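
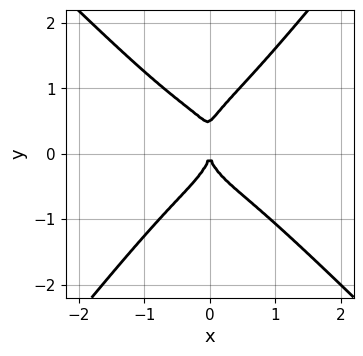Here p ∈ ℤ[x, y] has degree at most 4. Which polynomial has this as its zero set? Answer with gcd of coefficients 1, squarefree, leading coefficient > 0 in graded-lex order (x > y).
First, degree: no degree-3 curve has this shape, so deg p = 4.
Next, from the visible intercepts: one y-axis crossing is at y = 0; it meets the x-axis at x = 0 (among the integer gridlines).
Finally, the integer polynomial consistent with all of this is the stated p.

3*x^4 + x*y^3 - 2*y^4 + y^3 + 2*x^2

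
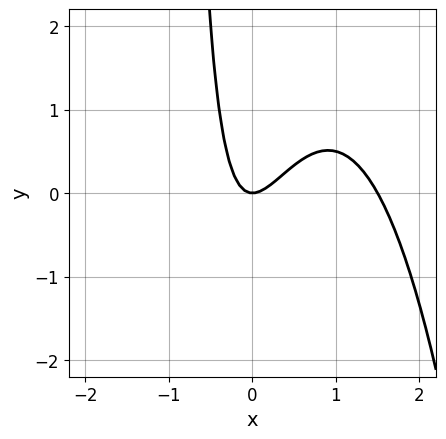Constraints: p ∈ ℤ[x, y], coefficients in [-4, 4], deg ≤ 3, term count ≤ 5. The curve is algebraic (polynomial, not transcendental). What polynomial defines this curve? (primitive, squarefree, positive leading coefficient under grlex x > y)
2*x^3 - 3*x^2 + x*y + y

1. deg p = 3. A generic line meets the curve in up to 3 points.
2. Checking where it meets the axes: it meets the y-axis at y = 0 (among the integer gridlines); one x-axis crossing is at x = 0.
3. Solving for integer coefficients yields p as stated.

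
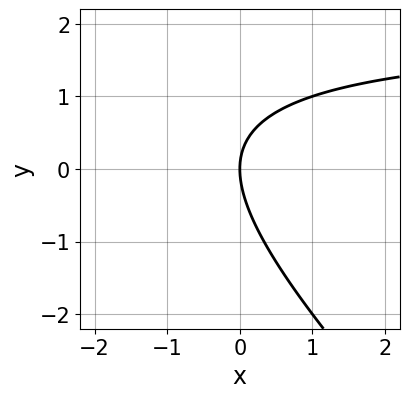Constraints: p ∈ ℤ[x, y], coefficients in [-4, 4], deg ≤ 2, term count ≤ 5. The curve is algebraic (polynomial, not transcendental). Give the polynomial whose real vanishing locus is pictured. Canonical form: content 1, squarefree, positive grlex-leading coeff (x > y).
x*y + y^2 - 2*x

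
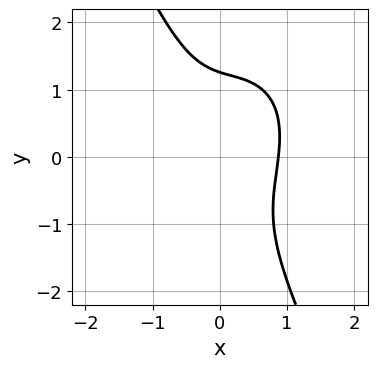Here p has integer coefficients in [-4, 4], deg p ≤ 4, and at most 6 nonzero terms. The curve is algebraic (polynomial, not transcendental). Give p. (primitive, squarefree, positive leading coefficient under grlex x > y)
3*x^3 - x^2*y + x*y^2 + y^3 - 2

1. The degree is 3 — no degree-2 curve has this shape.
2. The integer polynomial consistent with all of this is the stated p.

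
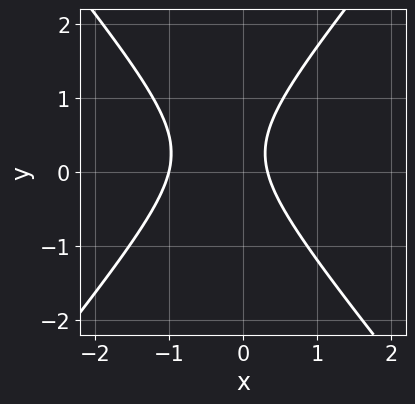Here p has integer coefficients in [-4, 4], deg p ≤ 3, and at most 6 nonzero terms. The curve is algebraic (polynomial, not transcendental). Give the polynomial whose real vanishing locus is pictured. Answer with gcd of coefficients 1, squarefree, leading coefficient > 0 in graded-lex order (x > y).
(a) The degree is 2 — the shape is more complex than any degree-1 curve.
(b) Checking where it meets the axes: no y-intercept at any integer in the box; it meets the x-axis at x = -1 (among the integer gridlines).
(c) Fitting integer coefficients to these (and the overall shape) gives p.

3*x^2 - 2*y^2 + 2*x + y - 1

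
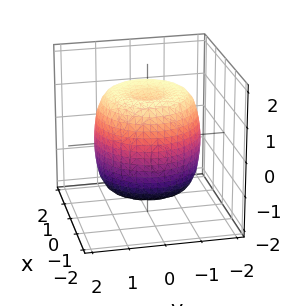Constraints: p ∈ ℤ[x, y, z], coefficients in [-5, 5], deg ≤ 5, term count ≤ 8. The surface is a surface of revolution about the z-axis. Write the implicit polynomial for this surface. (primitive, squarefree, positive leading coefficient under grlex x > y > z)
2*x^4 + 4*x^2*y^2 + 2*y^4 - 3*x^2 - 3*y^2 + 2*z^2 - 3

(a) The degree is 4 — the shape is more complex than any degree-3 surface.
(b) Symmetries: every cross-section ⟂ z is a circle, so x, y appear only via x² + y².
(c) Against the integer gridlines: a circular section at z = 0 has radius between 1 and 2.
(d) Assembling these constraints gives the stated polynomial.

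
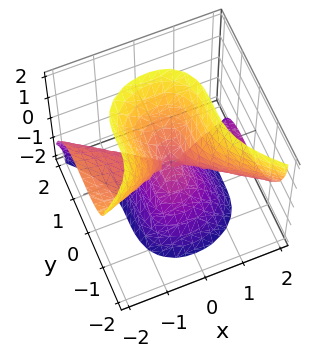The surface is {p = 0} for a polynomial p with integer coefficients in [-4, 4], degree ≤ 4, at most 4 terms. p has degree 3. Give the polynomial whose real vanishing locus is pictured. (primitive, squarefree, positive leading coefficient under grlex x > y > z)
(a) Degree: the shape is more complex than any degree-2 surface, so deg p = 3.
(b) Reading off the gridlines: one z-axis crossing is at z = 0; one y-axis crossing is at y = 0; it meets the x-axis at x = 0 (among the integer gridlines).
(c) The integer polynomial consistent with all of this is the stated p.

x^3 + 3*x^2*z + 3*y^3 - z^3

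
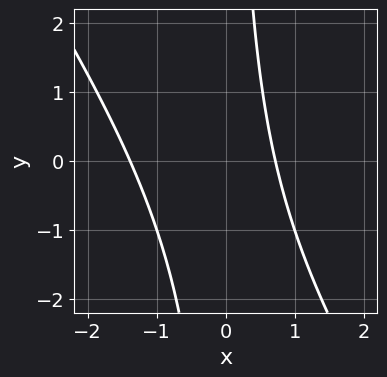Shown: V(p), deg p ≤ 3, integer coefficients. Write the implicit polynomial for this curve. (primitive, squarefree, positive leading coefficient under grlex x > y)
First, degree: a generic line meets the curve in up to 2 points, so deg p = 2.
Then, against the integer gridlines: no y-intercept at any integer in the box.
Finally, fitting integer coefficients to these (and the overall shape) gives p.

3*x^2 + 2*x*y + 2*x - 3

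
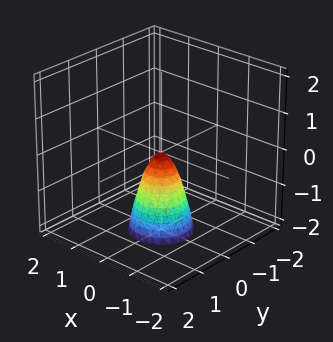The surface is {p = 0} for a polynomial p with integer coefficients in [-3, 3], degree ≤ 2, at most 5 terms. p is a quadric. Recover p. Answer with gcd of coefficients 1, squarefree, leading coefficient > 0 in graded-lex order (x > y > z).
3*x^2 + 3*y^2 + z

1. deg p = 2. A single bowl opening along one axis; a quadric.
2. By symmetry, the z-axis is an axis of rotation, so x and y enter only as x² + y².
3. From the visible intercepts: a circular section at z = -1 has radius between 0 and 1; it meets the z-axis at z = 0 (among the integer gridlines); it meets the x-axis at x = 0 (among the integer gridlines); one y-axis crossing is at y = 0.
4. Matching integer coefficients to the picture gives p.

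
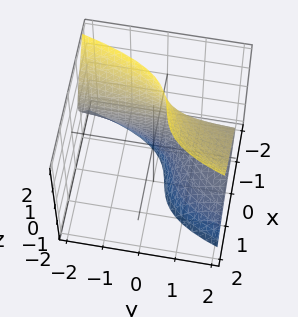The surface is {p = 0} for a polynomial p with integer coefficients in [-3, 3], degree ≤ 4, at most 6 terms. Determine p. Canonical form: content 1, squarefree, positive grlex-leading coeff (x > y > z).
Degree: no degree-2 surface has this shape, so deg p = 3.
From the visible intercepts: the surface avoids every integer y-axis point in the box; the surface avoids every integer z-axis point in the box.
The integer polynomial consistent with all of this is the stated p.

3*x^3 - 2*y*z^2 + 2*x + 3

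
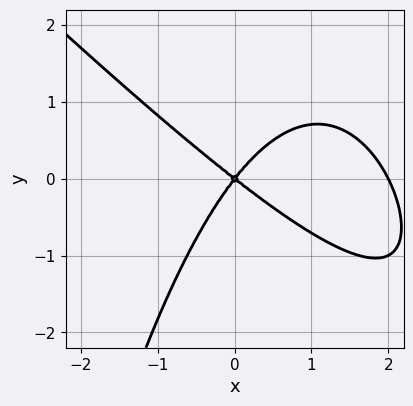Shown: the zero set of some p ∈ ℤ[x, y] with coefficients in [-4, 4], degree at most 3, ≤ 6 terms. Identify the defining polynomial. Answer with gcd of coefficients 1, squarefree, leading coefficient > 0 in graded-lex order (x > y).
x^3 + x^2*y - 2*x^2 - x*y + 2*y^2

1. Degree: no degree-2 curve has this shape, so deg p = 3.
2. Observable constraints: it crosses the y-axis at the gridline y = 0; among the integer gridlines, it crosses the x-axis at x ∈ {0, 2}.
3. Solving for integer coefficients yields p as stated.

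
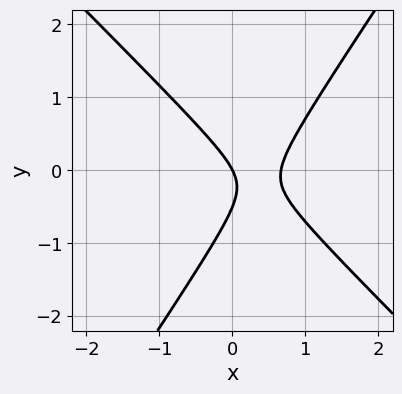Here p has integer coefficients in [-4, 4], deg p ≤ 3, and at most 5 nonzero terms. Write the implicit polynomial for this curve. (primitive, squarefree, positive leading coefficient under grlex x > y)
3*x^2 + x*y - 2*y^2 - 2*x - y

1. Degree: no degree-1 curve has this shape, so deg p = 2.
2. From the axis intercepts and sections: one x-axis crossing is at x = 0; it crosses the y-axis at the gridline y = 0.
3. The integer polynomial consistent with all of this is the stated p.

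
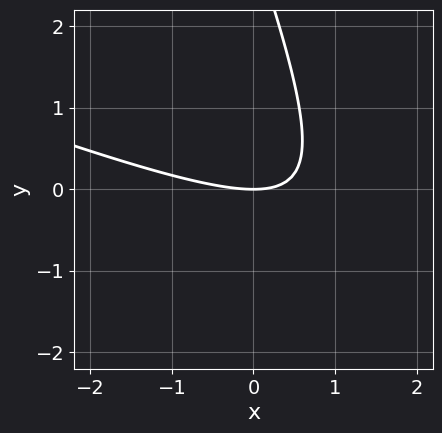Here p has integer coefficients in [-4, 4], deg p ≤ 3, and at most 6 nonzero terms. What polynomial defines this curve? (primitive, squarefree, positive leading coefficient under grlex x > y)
1. deg p = 2. A generic line meets the curve in up to 2 points.
2. Observable constraints: it meets the x-axis at x = 0 (among the integer gridlines); one y-axis crossing is at y = 0.
3. These observations pin down the coefficients.

x^2 + 3*x*y + y^2 - 3*y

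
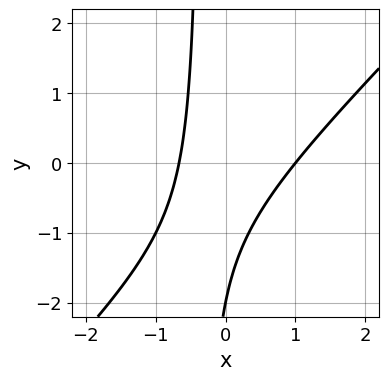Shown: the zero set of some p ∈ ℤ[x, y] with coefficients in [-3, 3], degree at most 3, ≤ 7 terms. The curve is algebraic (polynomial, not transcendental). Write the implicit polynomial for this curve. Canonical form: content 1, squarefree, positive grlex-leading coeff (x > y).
The degree is 2 — the shape is more complex than any degree-1 curve.
From the axis intercepts and sections: it crosses the x-axis at the gridline x = 1; it crosses the y-axis at the gridline y = -2.
The integer polynomial consistent with all of this is the stated p.

3*x^2 - 3*x*y - x - y - 2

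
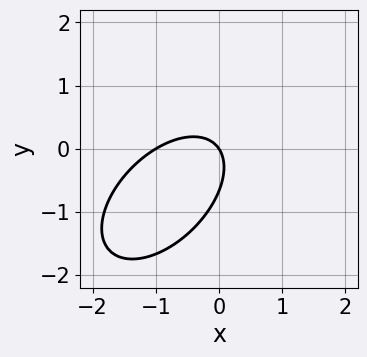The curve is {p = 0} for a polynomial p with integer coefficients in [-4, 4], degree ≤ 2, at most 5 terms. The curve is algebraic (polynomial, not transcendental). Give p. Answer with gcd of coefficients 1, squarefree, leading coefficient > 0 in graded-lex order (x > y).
3*x^2 - 3*x*y + 3*y^2 + 3*x + 2*y

The degree is 2 — no degree-1 curve has this shape.
Checking where it meets the axes: among the integer gridlines, it crosses the x-axis at x ∈ {-1, 0}; it crosses the y-axis at the gridline y = 0.
Fitting integer coefficients to these (and the overall shape) gives p.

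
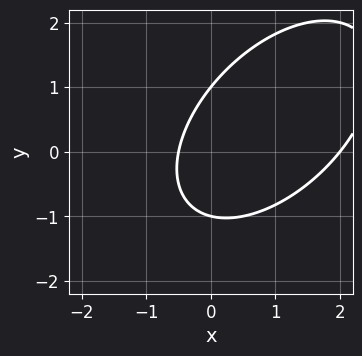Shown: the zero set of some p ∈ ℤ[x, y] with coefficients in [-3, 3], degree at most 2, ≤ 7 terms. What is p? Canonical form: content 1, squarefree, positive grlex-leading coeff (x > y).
First, deg p = 2. No degree-1 curve has this shape.
Then, reading off the gridlines: the y-axis gridline crossings are at y ∈ {-1, 1}; one x-axis crossing is at x = 2.
Finally, putting this together gives p.

2*x^2 - 2*x*y + 2*y^2 - 3*x - 2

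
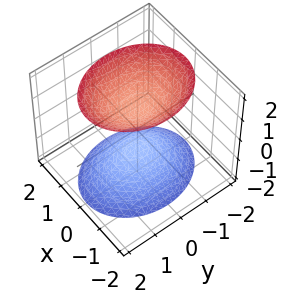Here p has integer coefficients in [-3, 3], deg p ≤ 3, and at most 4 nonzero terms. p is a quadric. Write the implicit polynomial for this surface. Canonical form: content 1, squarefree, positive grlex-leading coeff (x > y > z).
First, there are 2 components. They look like related sheets of one shape, so recover p as a whole.
Next, deg p = 2. Two sheets facing apart; a quadric.
Then, symmetries: mirror symmetry x ↦ −x ⇒ only even powers of x; it's symmetric under z → −z, forcing even powers of z; the y ↦ −y reflection is a symmetry, so y appears only in even powers.
Next, against the integer gridlines: no x-intercept at any integer in the box; it misses every integer gridline on the y-axis; among the integer gridlines, it crosses the z-axis at z ∈ {-1, 1}.
Finally, assembling these constraints gives the stated polynomial.

3*x^2 + 2*y^2 - 2*z^2 + 2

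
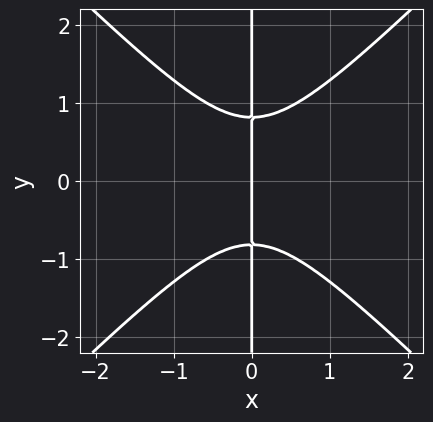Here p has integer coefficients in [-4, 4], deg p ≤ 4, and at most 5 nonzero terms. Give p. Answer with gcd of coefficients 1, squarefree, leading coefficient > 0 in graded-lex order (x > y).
(a) deg p = 3. A generic line meets the curve in up to 3 points.
(b) Symmetries: the y ↦ −y reflection is a symmetry, so y appears only in even powers.
(c) Observable constraints: one x-axis crossing is at x = 0; the visible y-axis segment lies entirely on the curve.
(d) Fitting integer coefficients to these (and the overall shape) gives p.

3*x^3 - 3*x*y^2 + 2*x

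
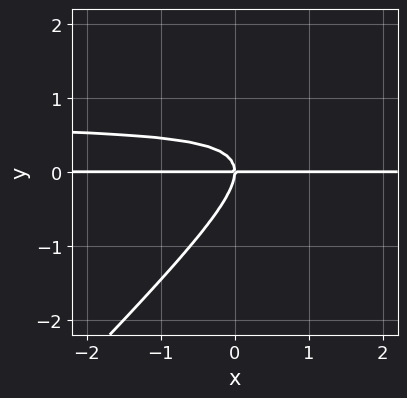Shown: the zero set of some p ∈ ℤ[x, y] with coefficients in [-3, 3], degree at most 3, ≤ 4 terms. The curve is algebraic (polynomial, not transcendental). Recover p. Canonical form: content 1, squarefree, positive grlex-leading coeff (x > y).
3*x*y^2 - 3*y^3 - 2*x*y

1. Degree: no degree-2 curve has this shape, so deg p = 3.
2. From the axis intercepts and sections: it meets the y-axis at y = 0 (among the integer gridlines); every point of the x-axis in the box is on the curve.
3. The integer polynomial consistent with all of this is the stated p.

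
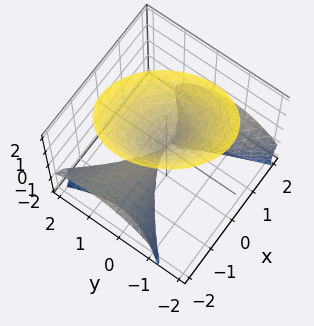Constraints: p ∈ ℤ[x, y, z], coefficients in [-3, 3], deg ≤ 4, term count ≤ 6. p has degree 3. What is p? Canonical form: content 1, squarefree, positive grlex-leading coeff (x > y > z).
2*x^2*z - z^3 + 2*x*y + 3*y^2

1. The picture has 2 separate pieces. Treating them together as one polynomial.
2. The degree is 3 — no degree-2 surface has this shape.
3. From the visible intercepts: one z-axis crossing is at z = 0; one y-axis crossing is at y = 0.
4. Assembling these constraints gives the stated polynomial. Check: (1, 0, 0) on the x-axis lies on the surface, and p(1, 0, 0) = 0. ✓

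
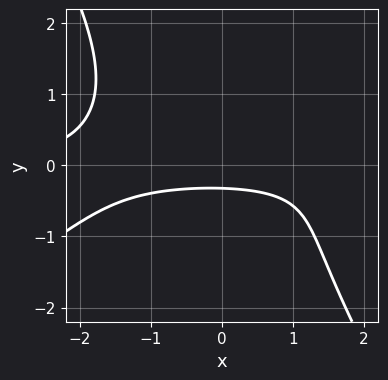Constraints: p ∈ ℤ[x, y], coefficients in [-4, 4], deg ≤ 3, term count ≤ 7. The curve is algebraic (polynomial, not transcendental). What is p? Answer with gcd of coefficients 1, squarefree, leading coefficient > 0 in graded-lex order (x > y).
x^2*y - x*y^2 - y^3 - 3*y - 1

First, deg p = 3. The shape is more complex than any degree-2 curve.
Then, reading off the gridlines: no x-intercept at any integer in the box.
Finally, fitting integer coefficients to these (and the overall shape) gives p.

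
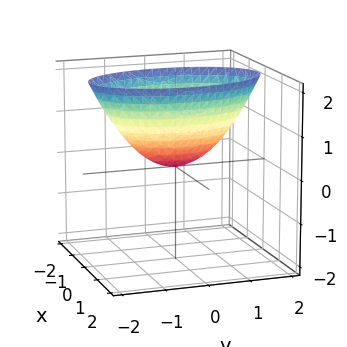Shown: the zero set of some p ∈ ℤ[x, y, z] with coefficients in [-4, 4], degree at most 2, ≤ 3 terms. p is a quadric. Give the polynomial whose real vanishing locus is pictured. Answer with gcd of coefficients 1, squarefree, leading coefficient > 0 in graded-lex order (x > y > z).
3*x^2 + y^2 - 2*z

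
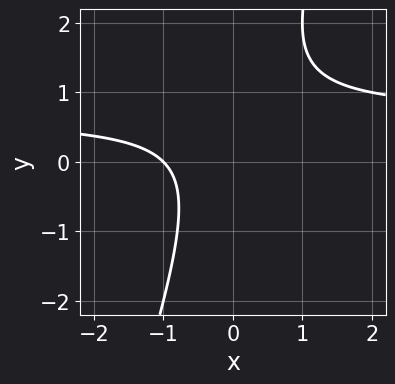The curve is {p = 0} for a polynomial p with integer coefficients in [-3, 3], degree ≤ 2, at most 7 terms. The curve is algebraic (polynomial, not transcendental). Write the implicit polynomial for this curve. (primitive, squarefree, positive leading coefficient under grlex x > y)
First, degree: no degree-1 curve has this shape, so deg p = 2.
Next, checking where it meets the axes: it meets the x-axis at x = -1 (among the integer gridlines); it misses every integer gridline on the y-axis.
Finally, matching integer coefficients to the picture gives p.

3*x*y - y^2 - 2*x + y - 2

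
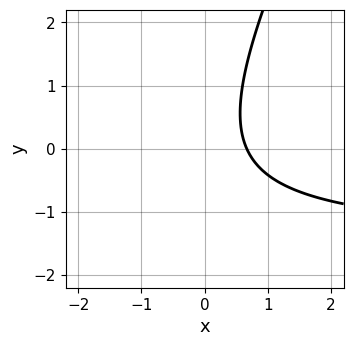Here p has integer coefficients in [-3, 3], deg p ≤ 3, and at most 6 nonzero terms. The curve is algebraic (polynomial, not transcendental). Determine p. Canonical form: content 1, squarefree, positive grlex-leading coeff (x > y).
First, degree: the shape is more complex than any degree-1 curve, so deg p = 2.
Next, from the axis intercepts and sections: it misses every integer gridline on the y-axis.
Finally, assembling these constraints gives the stated polynomial.

2*x*y - y^2 + 3*x - 2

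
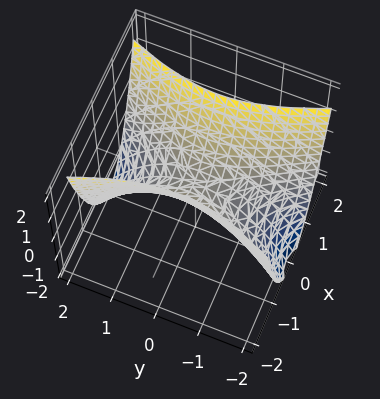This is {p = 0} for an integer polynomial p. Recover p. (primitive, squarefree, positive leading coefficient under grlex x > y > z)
3*x^2 - y^2 - 2*z

deg p = 2.
Symmetries: the x ↦ −x reflection is a symmetry, so x appears only in even powers; it's symmetric under y → −y, forcing even powers of y.
Against the integer gridlines: one z-axis crossing is at z = 0; it crosses the y-axis at the gridline y = 0; it crosses the x-axis at the gridline x = 0.
The integer polynomial consistent with all of this is the stated p.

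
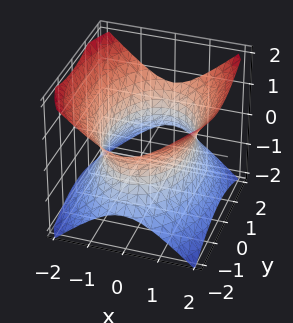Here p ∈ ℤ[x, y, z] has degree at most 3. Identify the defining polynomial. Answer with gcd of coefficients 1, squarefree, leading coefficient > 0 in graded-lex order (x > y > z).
2*x^2 + y^2 - 2*z^2 - 3

deg p = 2. One connected sheet with a waist; a quadric.
Symmetries: it's symmetric under x → −x, forcing even powers of x; mirror symmetry z ↦ −z ⇒ only even powers of z; mirror symmetry y ↦ −y ⇒ only even powers of y.
From the visible intercepts: it misses every integer gridline on the z-axis.
Assembling these constraints gives the stated polynomial.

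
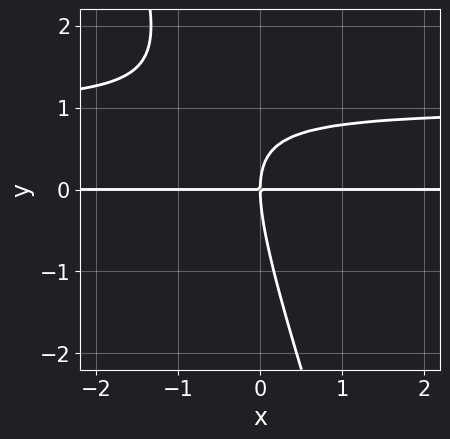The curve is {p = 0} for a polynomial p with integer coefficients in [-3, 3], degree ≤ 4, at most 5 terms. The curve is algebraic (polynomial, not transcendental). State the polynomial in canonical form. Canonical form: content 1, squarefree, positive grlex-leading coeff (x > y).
The degree is 3 — a generic line meets the curve in up to 3 points.
Observable constraints: one y-axis crossing is at y = 0; every point of the x-axis in the box is on the curve.
Solving for integer coefficients yields p as stated.

3*x*y^2 + y^3 - 3*x*y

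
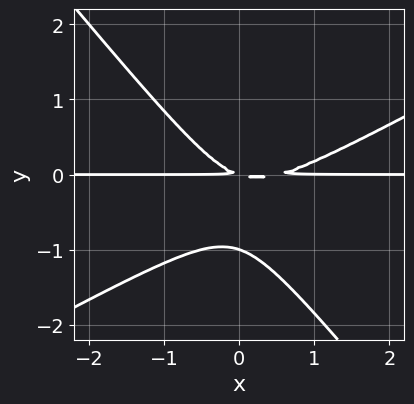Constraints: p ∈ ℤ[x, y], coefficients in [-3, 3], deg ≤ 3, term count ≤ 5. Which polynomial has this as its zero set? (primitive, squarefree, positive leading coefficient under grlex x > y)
2*x^2*y - 2*x*y^2 - 3*y^3 - x*y - 3*y^2

First, degree: a generic line meets the curve in up to 3 points, so deg p = 3.
Then, from the axis intercepts and sections: it crosses the y-axis at the gridline y = -1; every point of the x-axis in the box is on the curve.
Finally, solving for integer coefficients yields p as stated.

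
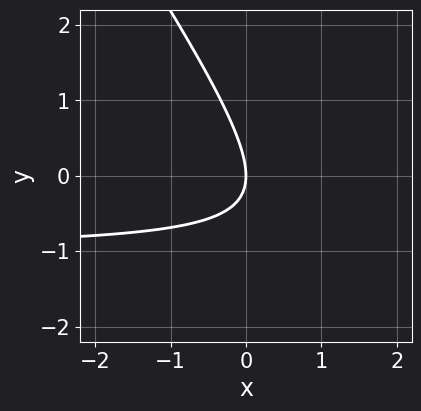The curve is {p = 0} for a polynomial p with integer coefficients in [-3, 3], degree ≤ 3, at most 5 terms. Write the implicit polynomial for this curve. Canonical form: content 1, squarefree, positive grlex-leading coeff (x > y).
(a) deg p = 2.
(b) Checking where it meets the axes: one y-axis crossing is at y = 0; it crosses the x-axis at the gridline x = 0.
(c) These observations pin down the coefficients.

3*x*y + 2*y^2 + 3*x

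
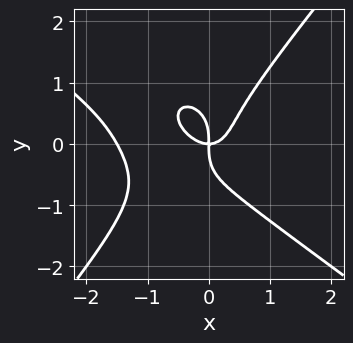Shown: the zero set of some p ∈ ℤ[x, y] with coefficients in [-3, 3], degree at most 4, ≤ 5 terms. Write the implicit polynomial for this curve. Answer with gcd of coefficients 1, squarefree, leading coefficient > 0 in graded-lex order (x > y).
2*x^4 + 2*x^3*y - 2*y^4 + 3*x^3 - 2*x*y

First, degree: a generic line meets the curve in up to 4 points, so deg p = 4.
Next, checking where it meets the axes: it meets the x-axis at x = 0 (among the integer gridlines); it meets the y-axis at y = 0 (among the integer gridlines).
Finally, assembling these constraints gives the stated polynomial.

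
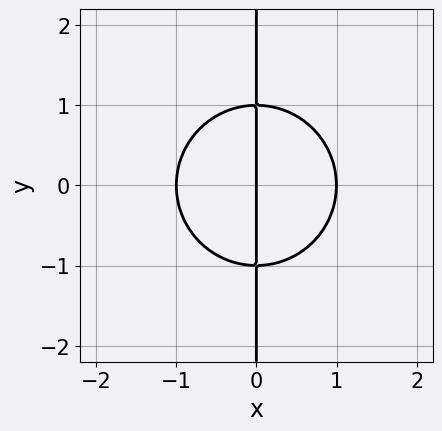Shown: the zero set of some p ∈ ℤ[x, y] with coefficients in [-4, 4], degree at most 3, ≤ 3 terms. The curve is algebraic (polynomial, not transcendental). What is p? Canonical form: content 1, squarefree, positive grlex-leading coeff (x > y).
x^3 + x*y^2 - x

(a) Degree: no degree-2 curve has this shape, so deg p = 3.
(b) Symmetries: the y ↦ −y reflection is a symmetry, so y appears only in even powers.
(c) Observable constraints: the x-axis gridline crossings are at x ∈ {-1, 0, 1}; every point of the y-axis in the box is on the curve.
(d) Together with the visible shape, these determine p as stated.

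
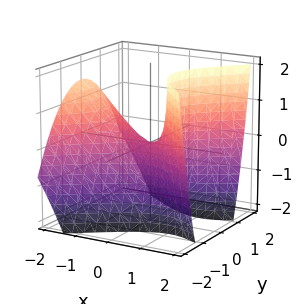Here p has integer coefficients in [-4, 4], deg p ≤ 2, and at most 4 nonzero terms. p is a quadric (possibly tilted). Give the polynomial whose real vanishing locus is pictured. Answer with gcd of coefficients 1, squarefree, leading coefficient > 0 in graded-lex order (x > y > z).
2*x^2 + 2*x*z - 3*y^2 - 2*z

First, the degree is 2 — no degree-1 surface has this shape.
Next, against the integer gridlines: it crosses the x-axis at the gridline x = 0; it crosses the z-axis at the gridline z = 0; it crosses the y-axis at the gridline y = 0.
Finally, solving for integer coefficients yields p as stated.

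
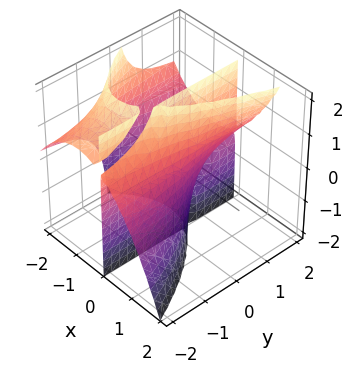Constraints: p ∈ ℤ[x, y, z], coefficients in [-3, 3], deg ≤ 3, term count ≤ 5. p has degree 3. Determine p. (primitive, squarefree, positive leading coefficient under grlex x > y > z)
2*x^3 - 2*x*y*z + 3*x^2 + x*y - 2*x

1. There are 2 components. They look like related sheets of one shape, so recover p as a whole.
2. The degree is 3 — no degree-2 surface has this shape.
3. From the visible intercepts: the x-axis gridline crossings are at x ∈ {-2, 0}; every point of the y-axis in the box is on the surface; every point of the z-axis in the box is on the surface.
4. Solving for integer coefficients yields p as stated.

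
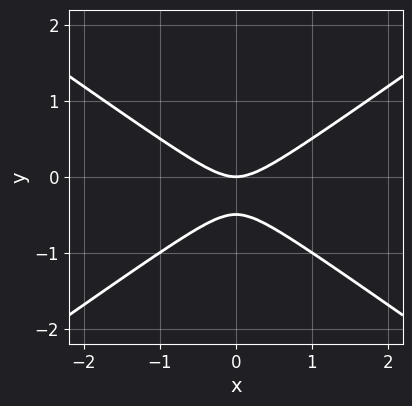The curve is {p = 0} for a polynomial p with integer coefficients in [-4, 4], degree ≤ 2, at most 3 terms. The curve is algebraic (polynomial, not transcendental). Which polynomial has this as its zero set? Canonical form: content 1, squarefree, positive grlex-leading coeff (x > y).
x^2 - 2*y^2 - y

Degree: no degree-1 curve has this shape, so deg p = 2.
Symmetries: the x ↦ −x reflection is a symmetry, so x appears only in even powers.
From the visible intercepts: it meets the y-axis at y = 0 (among the integer gridlines); it crosses the x-axis at the gridline x = 0.
Solving for integer coefficients yields p as stated.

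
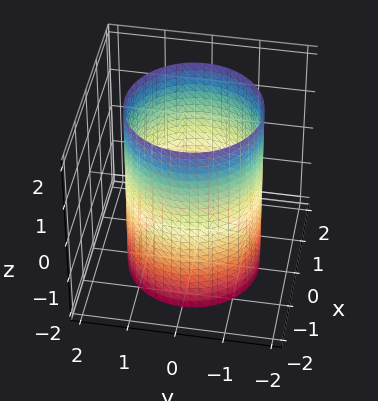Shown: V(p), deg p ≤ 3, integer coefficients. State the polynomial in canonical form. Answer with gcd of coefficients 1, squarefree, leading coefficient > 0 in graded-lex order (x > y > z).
x^2 + y^2 - 2

1. deg p = 2. A cylinder; a quadric.
2. Symmetries: it's symmetric under z → −z, forcing even powers of z; the surface is invariant under rotation about z: p = q(x² + y², z).
3. Reading off the gridlines: a circular section at z = -2 has radius between 1 and 2; the surface avoids every integer z-axis point in the box.
4. Solving for integer coefficients yields p as stated.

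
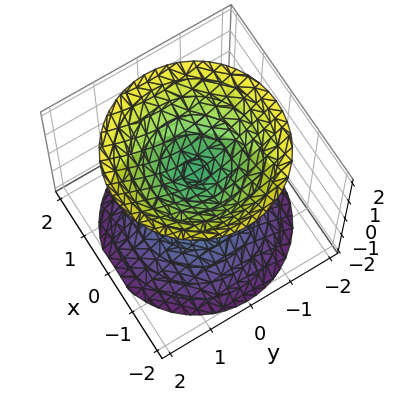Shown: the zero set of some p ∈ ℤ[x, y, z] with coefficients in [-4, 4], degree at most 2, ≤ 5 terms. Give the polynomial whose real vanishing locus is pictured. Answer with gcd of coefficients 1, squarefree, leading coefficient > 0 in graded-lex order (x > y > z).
First, the picture has 2 separate pieces. Treating them together as one polynomial.
Next, deg p = 2. A generic line meets the surface in up to 2 points.
Next, symmetries: the surface is invariant under rotation about z: p = q(x² + y², z).
Next, observable constraints: the surface avoids every integer x-axis point in the box; a circular section at z = 2 has radius between 1 and 2.
Finally, together with the visible shape, these determine p as stated.

2*x^2 + 2*y^2 - 2*z^2 + 1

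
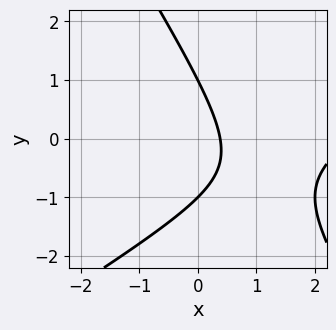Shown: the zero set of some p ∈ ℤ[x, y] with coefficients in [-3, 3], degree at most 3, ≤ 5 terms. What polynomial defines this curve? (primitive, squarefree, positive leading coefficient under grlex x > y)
The degree is 2 — no degree-1 curve has this shape.
Reading off the gridlines: among the integer gridlines, it crosses the y-axis at y ∈ {-1, 1}.
The integer polynomial consistent with all of this is the stated p.

x^2 - x*y - y^2 - 3*x + 1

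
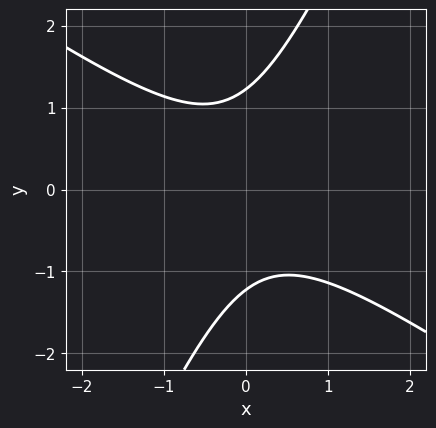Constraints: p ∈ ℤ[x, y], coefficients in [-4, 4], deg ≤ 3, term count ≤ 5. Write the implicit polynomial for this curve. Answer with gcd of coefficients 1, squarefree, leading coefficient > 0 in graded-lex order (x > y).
The degree is 2 — no degree-1 curve has this shape.
From the axis intercepts and sections: no x-intercept at any integer in the box.
These observations pin down the coefficients.

3*x^2 + 3*x*y - 2*y^2 + 3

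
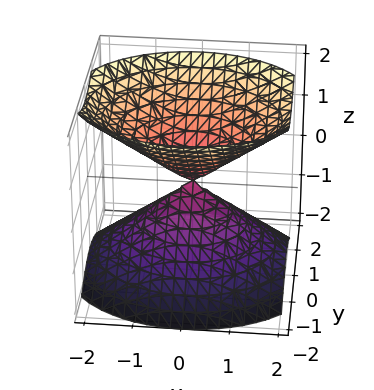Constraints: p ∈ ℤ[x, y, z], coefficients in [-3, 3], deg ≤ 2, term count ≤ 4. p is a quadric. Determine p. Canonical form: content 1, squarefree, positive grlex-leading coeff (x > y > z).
2*x^2 + 3*y^2 - 3*z^2

1. There are 2 components. Treating them together as one polynomial.
2. deg p = 2. A double cone through the origin; a quadric.
3. Symmetries: the x ↦ −x reflection is a symmetry, so x appears only in even powers; the z ↦ −z reflection is a symmetry, so z appears only in even powers; mirror symmetry y ↦ −y ⇒ only even powers of y.
4. Against the integer gridlines: one x-axis crossing is at x = 0; it meets the y-axis at y = 0 (among the integer gridlines); one z-axis crossing is at z = 0.
5. Putting this together gives p.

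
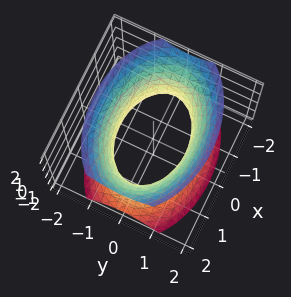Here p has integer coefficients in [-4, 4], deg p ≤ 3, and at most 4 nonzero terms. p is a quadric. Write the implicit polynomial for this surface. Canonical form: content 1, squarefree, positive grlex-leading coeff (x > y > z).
x^2 + 2*y^2 - z^2 - 2

(a) The degree is 2 — an hourglass — one-sheet hyperboloid; a quadric.
(b) Symmetries: the z ↦ −z reflection is a symmetry, so z appears only in even powers; mirror symmetry y ↦ −y ⇒ only even powers of y; it's symmetric under x → −x, forcing even powers of x.
(c) Checking where it meets the axes: among the integer gridlines, it crosses the y-axis at y ∈ {-1, 1}; it misses every integer gridline on the z-axis.
(d) Together with the visible shape, these determine p as stated.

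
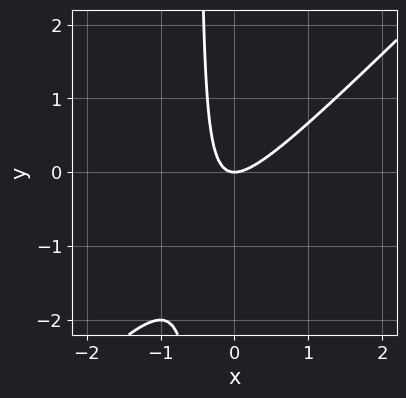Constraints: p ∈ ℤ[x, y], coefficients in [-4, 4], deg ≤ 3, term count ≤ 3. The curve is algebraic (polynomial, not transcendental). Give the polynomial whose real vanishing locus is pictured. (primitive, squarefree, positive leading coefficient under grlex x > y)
1. deg p = 2. No degree-1 curve has this shape.
2. Observable constraints: one x-axis crossing is at x = 0; it meets the y-axis at y = 0 (among the integer gridlines).
3. These observations pin down the coefficients.

2*x^2 - 2*x*y - y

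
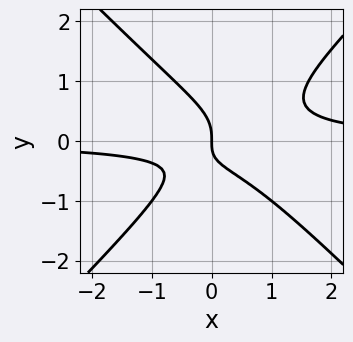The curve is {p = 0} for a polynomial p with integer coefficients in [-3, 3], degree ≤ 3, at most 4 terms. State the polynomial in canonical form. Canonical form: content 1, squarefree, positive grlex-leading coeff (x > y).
2*x^2*y - 2*y^3 - x*y - x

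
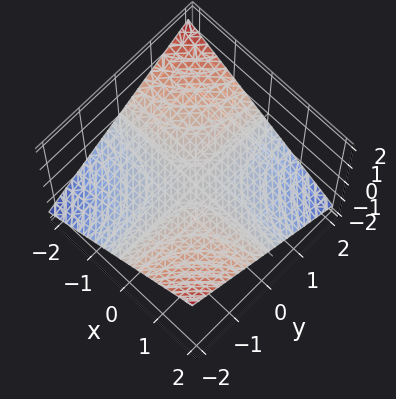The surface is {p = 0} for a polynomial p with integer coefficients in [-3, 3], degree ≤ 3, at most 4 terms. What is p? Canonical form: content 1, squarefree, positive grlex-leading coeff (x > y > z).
x*y + 3*z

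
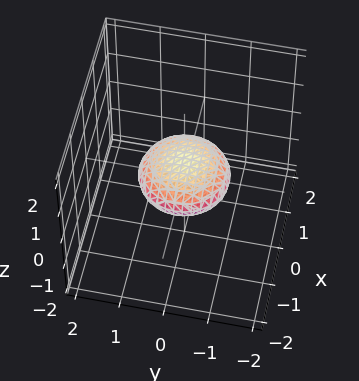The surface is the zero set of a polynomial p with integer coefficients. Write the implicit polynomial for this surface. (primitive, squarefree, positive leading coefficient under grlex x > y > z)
x^2 + y^2 + 3*z^2 - 1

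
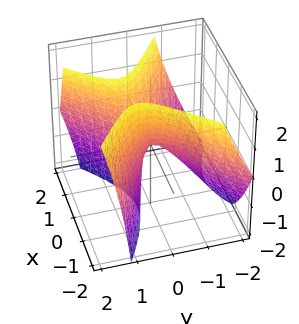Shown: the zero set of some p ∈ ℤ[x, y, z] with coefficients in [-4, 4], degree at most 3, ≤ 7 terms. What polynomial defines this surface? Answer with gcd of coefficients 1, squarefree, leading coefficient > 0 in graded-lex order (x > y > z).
2*x^2 + x*y - 3*y^2 + 2*y*z - z

(a) Degree: a generic line meets the surface in up to 2 points, so deg p = 2.
(b) From the visible intercepts: it crosses the x-axis at the gridline x = 0; one y-axis crossing is at y = 0; it meets the z-axis at z = 0 (among the integer gridlines).
(c) These observations pin down the coefficients.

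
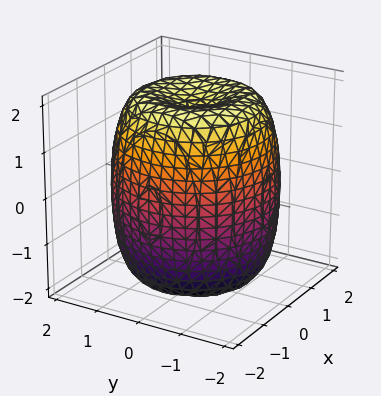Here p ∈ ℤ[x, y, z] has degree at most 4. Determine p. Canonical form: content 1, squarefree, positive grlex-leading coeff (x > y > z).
x^4 + 2*x^2*y^2 + y^4 - 2*x^2 - 2*y^2 + z^2 - 3

Degree: no degree-3 surface has this shape, so deg p = 4.
Symmetries: the surface is invariant under rotation about z: p = q(x² + y², z).
Against the integer gridlines: a circular section at z = 0 has radius between 1 and 2.
These observations pin down the coefficients.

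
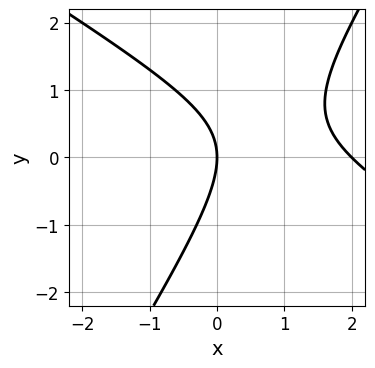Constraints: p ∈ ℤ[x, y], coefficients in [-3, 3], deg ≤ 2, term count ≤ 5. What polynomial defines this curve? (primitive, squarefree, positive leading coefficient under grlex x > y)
x^2 + x*y - y^2 - 2*x

First, deg p = 2. A generic line meets the curve in up to 2 points.
Next, from the visible intercepts: among the integer gridlines, it crosses the x-axis at x ∈ {0, 2}; it meets the y-axis at y = 0 (among the integer gridlines).
Finally, these observations pin down the coefficients.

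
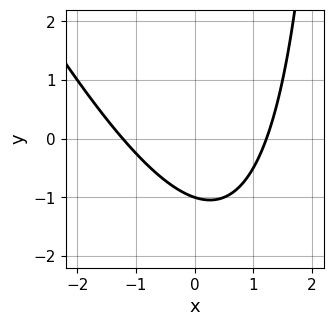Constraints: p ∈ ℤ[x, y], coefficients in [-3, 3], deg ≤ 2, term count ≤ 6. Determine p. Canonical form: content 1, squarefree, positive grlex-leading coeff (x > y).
2*x^2 + x*y - 3*y - 3

First, deg p = 2.
Then, reading off the gridlines: one y-axis crossing is at y = -1.
Finally, assembling these constraints gives the stated polynomial.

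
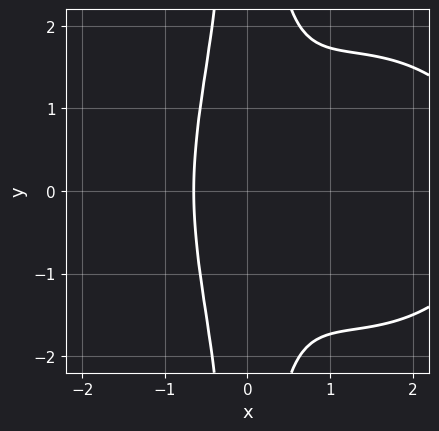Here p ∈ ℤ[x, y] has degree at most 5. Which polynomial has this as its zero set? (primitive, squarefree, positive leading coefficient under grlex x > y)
deg p = 4.
Symmetries: mirror symmetry y ↦ −y ⇒ only even powers of y.
Reading off the gridlines: no y-intercept at any integer in the box.
The integer polynomial consistent with all of this is the stated p.

x^4 + x^2*y^2 - 3*x^3 - 1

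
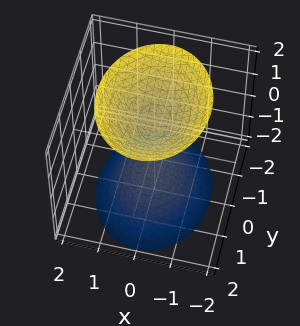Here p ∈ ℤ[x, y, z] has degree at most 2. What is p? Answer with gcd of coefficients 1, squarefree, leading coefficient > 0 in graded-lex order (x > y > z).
3*x^2 + 2*y^2 - 2*z^2 + 2

I count 2 distinct pieces. Treating them together as one polynomial.
Degree: two sheets facing apart; a quadric, so deg p = 2.
Symmetries: mirror symmetry z ↦ −z ⇒ only even powers of z; it's symmetric under x → −x, forcing even powers of x; the y ↦ −y reflection is a symmetry, so y appears only in even powers.
From the visible intercepts: among the integer gridlines, it crosses the z-axis at z ∈ {-1, 1}; no x-intercept at any integer in the box.
The integer polynomial consistent with all of this is the stated p.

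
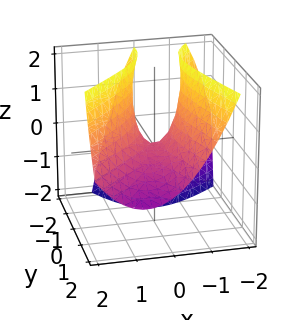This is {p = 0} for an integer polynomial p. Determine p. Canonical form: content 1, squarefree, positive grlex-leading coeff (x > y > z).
(a) deg p = 2. A generic line meets the surface in up to 2 points.
(b) From the visible intercepts: one y-axis crossing is at y = 0; it meets the x-axis at x = 0 (among the integer gridlines); one z-axis crossing is at z = 0.
(c) The integer polynomial consistent with all of this is the stated p.

3*x^2 - 2*x*y - y^2 - 2*y*z - 2*z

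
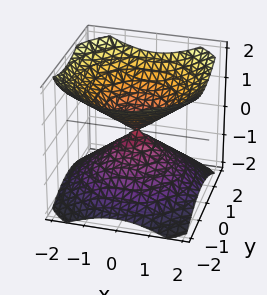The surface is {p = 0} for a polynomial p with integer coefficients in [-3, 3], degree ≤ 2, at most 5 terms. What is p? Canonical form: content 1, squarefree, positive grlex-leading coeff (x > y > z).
1. There are 2 components. They look like related sheets of one shape, so recover p as a whole.
2. Degree: two nappes meeting at a single point; a quadric, so deg p = 2.
3. Symmetries: the z ↦ −z reflection is a symmetry, so z appears only in even powers; rotational symmetry about the z-axis ⇒ p depends on x, y only through x² + y².
4. Reading off the gridlines: a circular section at z = -1 has radius between 1 and 2; one y-axis crossing is at y = 0; it meets the z-axis at z = 0 (among the integer gridlines); it crosses the x-axis at the gridline x = 0.
5. Putting this together gives p.

2*x^2 + 2*y^2 - 3*z^2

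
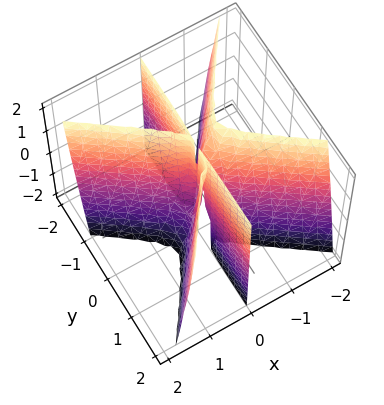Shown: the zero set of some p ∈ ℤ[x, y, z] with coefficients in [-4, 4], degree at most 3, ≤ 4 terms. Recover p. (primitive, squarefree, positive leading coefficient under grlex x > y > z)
3*x^3 + 2*x^2*y + x^2*z - 3*x*y^2

(a) Degree: the shape is more complex than any degree-2 surface, so deg p = 3.
(b) From the visible intercepts: every point of the y-axis in the box is on the surface; the visible z-axis segment lies entirely on the surface; it crosses the x-axis at the gridline x = 0.
(c) Putting this together gives p.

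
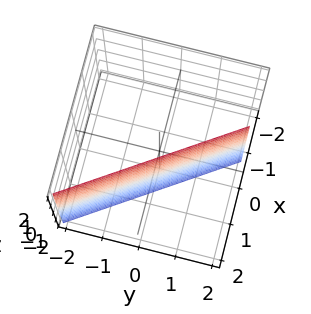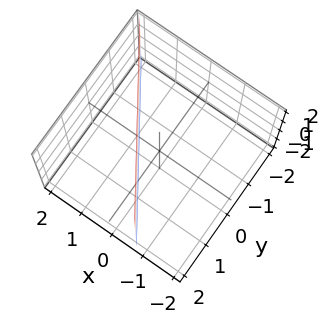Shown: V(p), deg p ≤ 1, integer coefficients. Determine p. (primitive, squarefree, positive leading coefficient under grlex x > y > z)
3*x + 2*y - 2

(a) The degree is 1 — every cross-section is a straight line — this is a plane.
(b) Observable constraints: one y-axis crossing is at y = 1; it misses every integer gridline on the z-axis.
(c) The integer polynomial consistent with all of this is the stated p.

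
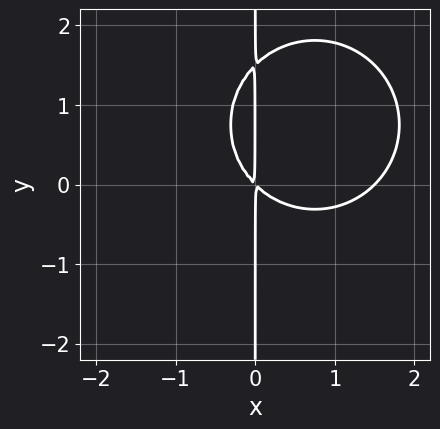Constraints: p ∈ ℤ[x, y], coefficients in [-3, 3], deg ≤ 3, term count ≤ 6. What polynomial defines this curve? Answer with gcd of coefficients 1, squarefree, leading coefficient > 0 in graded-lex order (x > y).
(a) Degree: the shape is more complex than any degree-2 curve, so deg p = 3.
(b) Against the integer gridlines: every point of the y-axis in the box is on the curve.
(c) Assembling these constraints gives the stated polynomial.

2*x^3 + 2*x*y^2 - 3*x^2 - 3*x*y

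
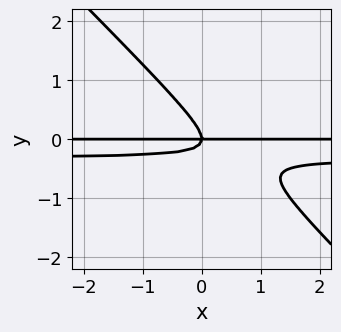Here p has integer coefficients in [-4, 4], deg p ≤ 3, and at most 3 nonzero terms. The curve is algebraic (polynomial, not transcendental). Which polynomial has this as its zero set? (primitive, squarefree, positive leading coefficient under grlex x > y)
(a) Degree: no degree-2 curve has this shape, so deg p = 3.
(b) Observable constraints: the visible x-axis segment lies entirely on the curve; one y-axis crossing is at y = 0.
(c) Putting this together gives p.

3*x*y^2 + 3*y^3 + x*y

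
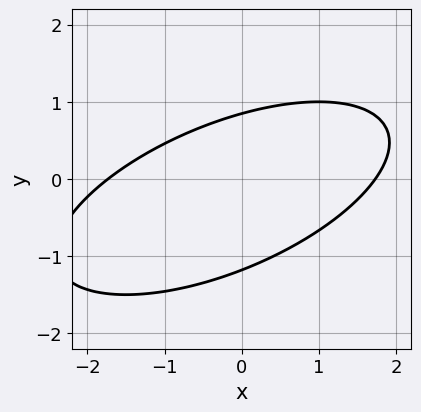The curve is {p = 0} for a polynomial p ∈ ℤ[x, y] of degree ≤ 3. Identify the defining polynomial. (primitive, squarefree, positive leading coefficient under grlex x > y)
x^2 - 2*x*y + 3*y^2 + y - 3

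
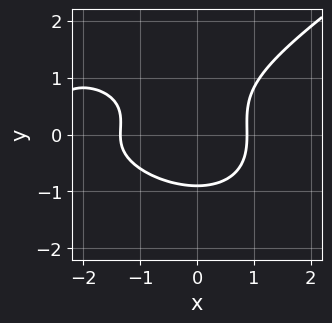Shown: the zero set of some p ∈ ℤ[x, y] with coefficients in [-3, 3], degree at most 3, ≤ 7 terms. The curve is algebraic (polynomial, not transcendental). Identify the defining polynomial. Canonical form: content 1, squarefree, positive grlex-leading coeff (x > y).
x^3 - 3*y^3 + 3*x^2 + y^2 - 3

(a) deg p = 3.
(b) Putting this together gives p.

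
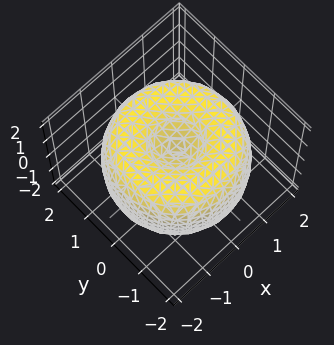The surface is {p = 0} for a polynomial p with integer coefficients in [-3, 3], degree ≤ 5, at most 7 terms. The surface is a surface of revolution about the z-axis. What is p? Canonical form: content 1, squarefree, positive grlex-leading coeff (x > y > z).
x^4 + 2*x^2*y^2 + y^4 - 3*x^2 - 3*y^2 + 2*z^2 - 1

(a) The degree is 4 — a generic line meets the surface in up to 4 points.
(b) Symmetries: every cross-section ⟂ z is a circle, so x, y appear only via x² + y².
(c) Observable constraints: a circular section at z = -1 has radius between 0 and 1.
(d) Together with the visible shape, these determine p as stated.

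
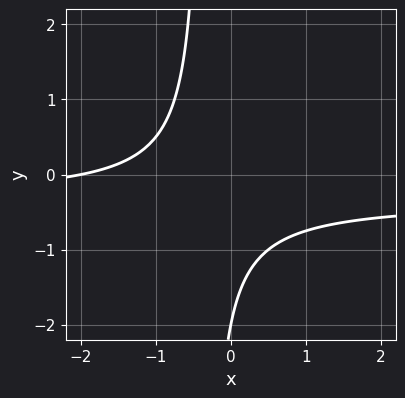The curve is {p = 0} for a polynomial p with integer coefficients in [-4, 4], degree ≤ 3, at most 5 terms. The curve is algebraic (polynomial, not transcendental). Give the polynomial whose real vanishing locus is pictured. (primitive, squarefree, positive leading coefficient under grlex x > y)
1. The degree is 2 — the shape is more complex than any degree-1 curve.
2. Observable constraints: one y-axis crossing is at y = -2; one x-axis crossing is at x = -2.
3. Matching integer coefficients to the picture gives p.

3*x*y + x + y + 2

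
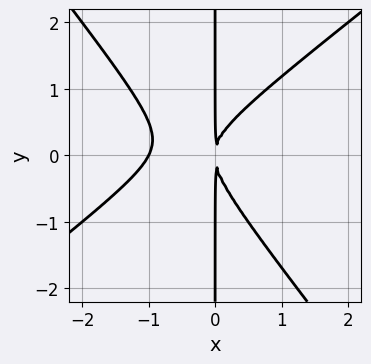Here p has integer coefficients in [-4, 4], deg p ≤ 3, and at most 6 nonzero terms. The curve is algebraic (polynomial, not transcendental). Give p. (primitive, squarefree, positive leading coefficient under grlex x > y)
First, degree: no degree-2 curve has this shape, so deg p = 3.
Then, from the axis intercepts and sections: the visible y-axis segment lies entirely on the curve; it meets the x-axis at x = -1 (among the integer gridlines).
Finally, putting this together gives p.

2*x^3 - x^2*y - 2*x*y^2 + 2*x^2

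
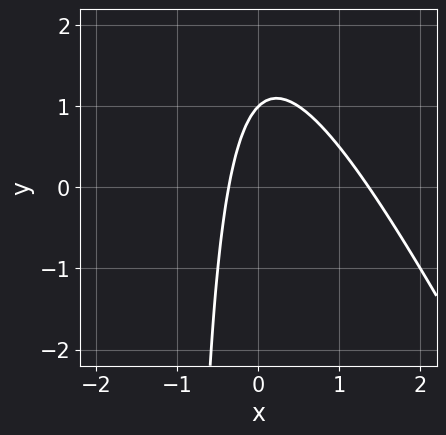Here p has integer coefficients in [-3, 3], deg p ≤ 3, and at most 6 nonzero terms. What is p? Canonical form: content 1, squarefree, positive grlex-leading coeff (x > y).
2*x^2 + x*y - 2*x + y - 1

1. Degree: a generic line meets the curve in up to 2 points, so deg p = 2.
2. Against the integer gridlines: it meets the y-axis at y = 1 (among the integer gridlines).
3. The integer polynomial consistent with all of this is the stated p.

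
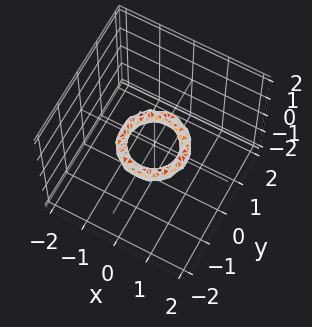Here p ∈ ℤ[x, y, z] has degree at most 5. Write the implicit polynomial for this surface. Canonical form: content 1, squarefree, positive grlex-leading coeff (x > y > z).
2*x^4 + 4*x^2*y^2 + 2*y^4 - 3*x^2 - 3*y^2 + 2*z^2 + 1

(a) deg p = 4.
(b) Symmetries: rotational symmetry about the z-axis ⇒ p depends on x, y only through x² + y².
(c) Reading off the gridlines: no z-intercept at any integer in the box; the x-axis gridline crossings are at x ∈ {-1, 1}; the y-axis gridline crossings are at y ∈ {-1, 1}.
(d) Matching integer coefficients to the picture gives p.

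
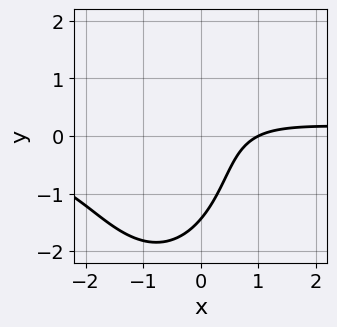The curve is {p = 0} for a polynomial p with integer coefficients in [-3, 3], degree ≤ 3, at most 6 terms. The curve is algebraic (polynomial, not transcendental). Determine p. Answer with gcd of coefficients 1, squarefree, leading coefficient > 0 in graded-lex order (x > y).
1. deg p = 3.
2. Checking where it meets the axes: it crosses the x-axis at the gridline x = 1.
3. Putting this together gives p.

3*x^2*y + y^3 + 3*x*y - 3*x + 3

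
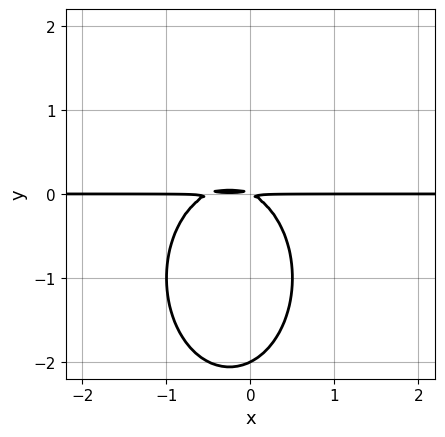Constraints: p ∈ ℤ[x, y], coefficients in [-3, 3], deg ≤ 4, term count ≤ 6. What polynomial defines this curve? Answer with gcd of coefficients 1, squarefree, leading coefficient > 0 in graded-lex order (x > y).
2*x^2*y + y^3 + x*y + 2*y^2

deg p = 3. No degree-2 curve has this shape.
Observable constraints: one y-axis crossing is at y = -2; every point of the x-axis in the box is on the curve.
Solving for integer coefficients yields p as stated.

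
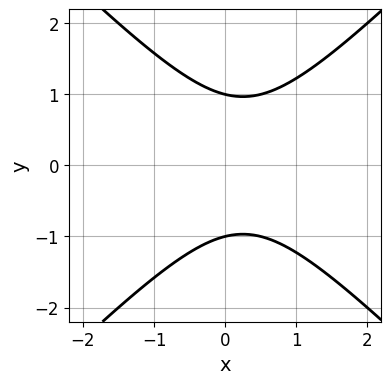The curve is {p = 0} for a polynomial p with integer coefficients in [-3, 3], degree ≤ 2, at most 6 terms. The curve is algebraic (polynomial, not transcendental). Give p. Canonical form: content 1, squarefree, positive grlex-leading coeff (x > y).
2*x^2 - 2*y^2 - x + 2

1. deg p = 2. The shape is more complex than any degree-1 curve.
2. Symmetries: it's symmetric under y → −y, forcing even powers of y.
3. From the visible intercepts: it misses every integer gridline on the x-axis; the y-axis gridline crossings are at y ∈ {-1, 1}.
4. Fitting integer coefficients to these (and the overall shape) gives p.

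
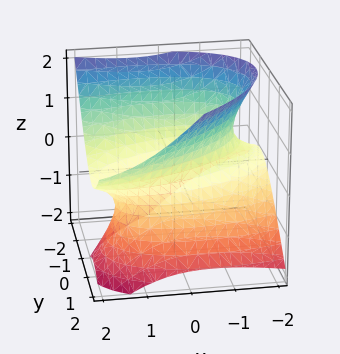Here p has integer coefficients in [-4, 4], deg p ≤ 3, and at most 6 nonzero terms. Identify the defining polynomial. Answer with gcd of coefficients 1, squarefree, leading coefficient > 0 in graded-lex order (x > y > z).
Degree: a generic line meets the surface in up to 2 points, so deg p = 2.
Reading off the gridlines: the y-axis gridline crossings are at y ∈ {-1, 1}; it misses every integer gridline on the z-axis.
Fitting integer coefficients to these (and the overall shape) gives p.

x^2 - 2*x*y - 3*x*z + 3*y^2 - 3*z^2 - 3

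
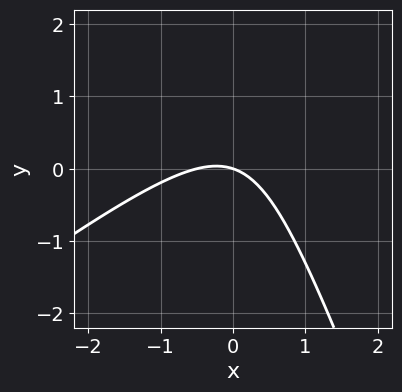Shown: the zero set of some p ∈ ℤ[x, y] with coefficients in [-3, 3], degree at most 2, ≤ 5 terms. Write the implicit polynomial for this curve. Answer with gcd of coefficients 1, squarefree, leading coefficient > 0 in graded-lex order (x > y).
2*x^2 - 2*x*y - y^2 + x + 3*y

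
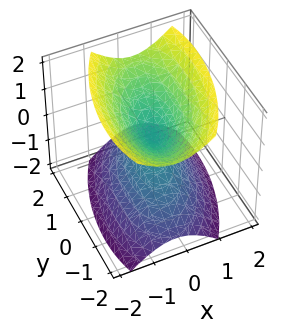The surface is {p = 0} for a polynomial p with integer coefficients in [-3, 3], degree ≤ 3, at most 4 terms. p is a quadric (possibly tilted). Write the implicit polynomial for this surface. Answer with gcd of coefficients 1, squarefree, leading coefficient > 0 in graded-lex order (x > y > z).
(a) The picture has 2 separate pieces. They look like related sheets of one shape, so recover p as a whole.
(b) The degree is 2 — a generic line meets the surface in up to 2 points.
(c) From the axis intercepts and sections: it meets the z-axis at z = 0 (among the integer gridlines); it meets the y-axis at y = 0 (among the integer gridlines); it crosses the x-axis at the gridline x = 0.
(d) These observations pin down the coefficients.

3*x^2 - x*y + y^2 - 2*z^2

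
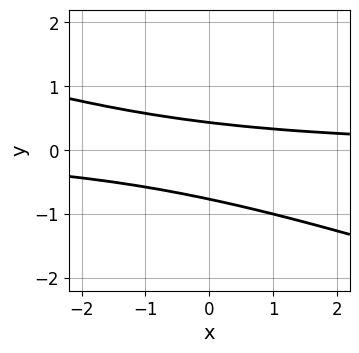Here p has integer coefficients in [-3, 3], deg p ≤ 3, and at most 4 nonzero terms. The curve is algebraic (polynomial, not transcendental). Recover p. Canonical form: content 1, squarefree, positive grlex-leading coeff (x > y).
Degree: a generic line meets the curve in up to 2 points, so deg p = 2.
Checking where it meets the axes: it misses every integer gridline on the x-axis.
Solving for integer coefficients yields p as stated.

x*y + 3*y^2 + y - 1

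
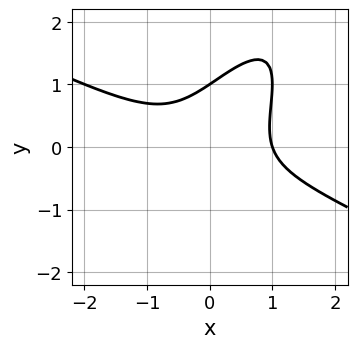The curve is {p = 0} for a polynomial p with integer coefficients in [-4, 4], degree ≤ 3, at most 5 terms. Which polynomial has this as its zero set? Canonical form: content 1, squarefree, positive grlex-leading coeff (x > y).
The degree is 3 — no degree-2 curve has this shape.
From the axis intercepts and sections: it meets the x-axis at x = 1 (among the integer gridlines); it meets the y-axis at y = 1 (among the integer gridlines).
Solving for integer coefficients yields p as stated.

x^3 + x^2*y - 2*x*y^2 + y^3 - 1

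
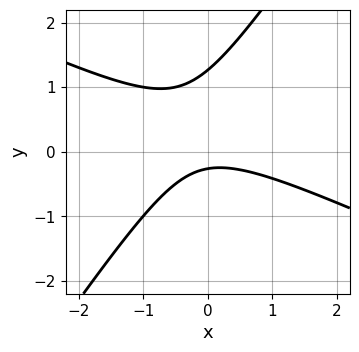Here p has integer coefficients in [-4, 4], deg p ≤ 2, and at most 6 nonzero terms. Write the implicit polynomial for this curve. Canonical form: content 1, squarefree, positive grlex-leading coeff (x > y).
1. The degree is 2 — a generic line meets the curve in up to 2 points.
2. Reading off the gridlines: the curve avoids every integer x-axis point in the box.
3. Putting this together gives p.

2*x^2 + 3*x*y - 3*y^2 + 3*y + 1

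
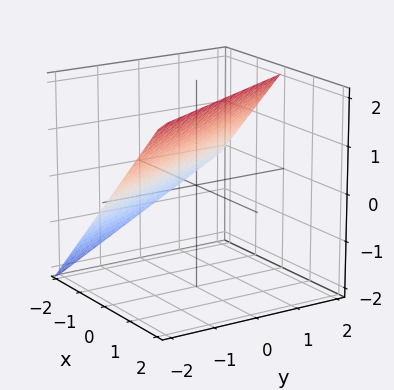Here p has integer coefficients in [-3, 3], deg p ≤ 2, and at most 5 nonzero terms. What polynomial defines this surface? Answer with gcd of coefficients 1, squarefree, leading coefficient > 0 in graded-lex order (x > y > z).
1. The degree is 1 — every cross-section is a straight line — this is a plane.
2. From the axis intercepts and sections: it crosses the y-axis at the gridline y = -2; it meets the x-axis at x = -1 (among the integer gridlines); one z-axis crossing is at z = 1.
3. These observations pin down the coefficients.

2*x + y - 2*z + 2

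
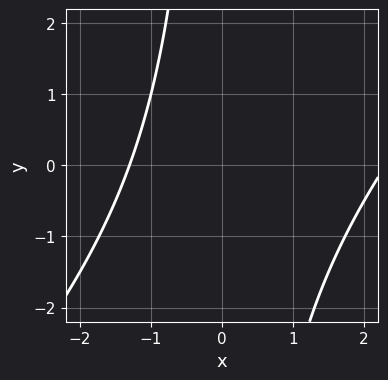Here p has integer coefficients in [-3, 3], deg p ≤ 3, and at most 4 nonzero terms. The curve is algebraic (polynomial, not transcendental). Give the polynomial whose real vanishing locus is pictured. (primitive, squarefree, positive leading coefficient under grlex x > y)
x^2 - x*y - x - 3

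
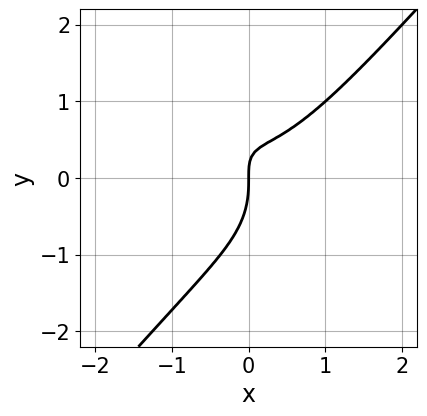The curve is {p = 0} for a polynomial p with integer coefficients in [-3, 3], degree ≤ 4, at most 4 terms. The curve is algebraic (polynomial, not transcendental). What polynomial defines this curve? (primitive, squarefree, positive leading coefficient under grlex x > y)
The degree is 3 — no degree-2 curve has this shape.
Checking where it meets the axes: it meets the x-axis at x = 0 (among the integer gridlines); it crosses the y-axis at the gridline y = 0.
Matching integer coefficients to the picture gives p.

3*x^3 - 2*y^3 - 3*x*y + 2*x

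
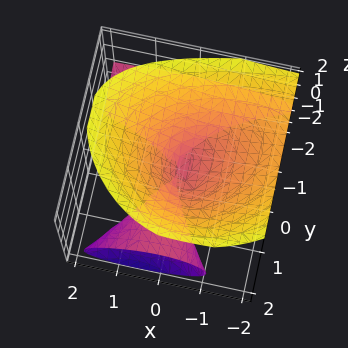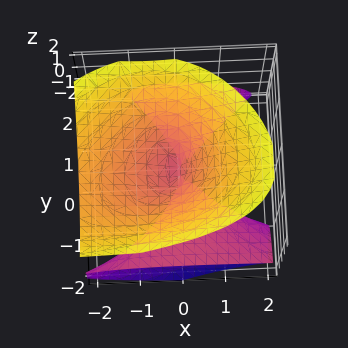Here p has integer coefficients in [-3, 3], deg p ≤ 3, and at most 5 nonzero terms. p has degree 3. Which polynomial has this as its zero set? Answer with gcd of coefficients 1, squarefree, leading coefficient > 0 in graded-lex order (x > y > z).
x^2*y + 3*y^2*z - 3*z^3 + 3*x^2 + 3*x*z

1. I count 3 distinct pieces. Treating them together as one polynomial.
2. deg p = 3. A generic line meets the surface in up to 3 points.
3. Checking where it meets the axes: it meets the x-axis at x = 0 (among the integer gridlines); it meets the z-axis at z = 0 (among the integer gridlines); every point of the y-axis in the box is on the surface.
4. These observations pin down the coefficients.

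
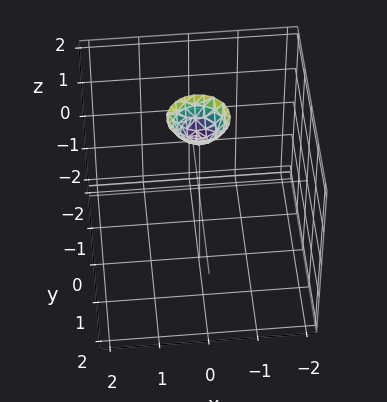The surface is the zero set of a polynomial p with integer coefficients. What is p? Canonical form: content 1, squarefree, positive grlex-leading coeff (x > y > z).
3*x^2 + 3*y^2 - 2*z + 3

1. Degree: no degree-1 surface has this shape, so deg p = 2.
2. Symmetry: every cross-section ⟂ z is a circle, so x, y appear only via x² + y².
3. From the visible intercepts: it misses every integer gridline on the x-axis; the surface avoids every integer y-axis point in the box; a circular section at z = 2 has radius between 0 and 1.
4. These observations pin down the coefficients.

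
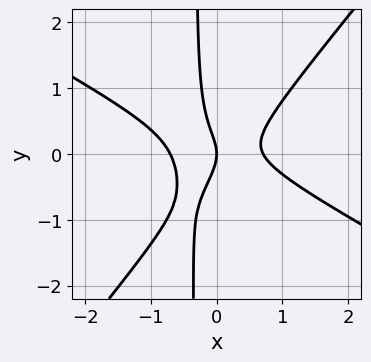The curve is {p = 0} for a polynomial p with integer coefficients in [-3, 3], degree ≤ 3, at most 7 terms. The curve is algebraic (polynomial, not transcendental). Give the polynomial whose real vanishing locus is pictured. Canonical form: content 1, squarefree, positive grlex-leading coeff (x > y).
Degree: the shape is more complex than any degree-2 curve, so deg p = 3.
Against the integer gridlines: it crosses the y-axis at the gridline y = 0; it crosses the x-axis at the gridline x = 0.
Assembling these constraints gives the stated polynomial.

2*x^3 + 2*x^2*y - 3*x*y^2 - y^2 - x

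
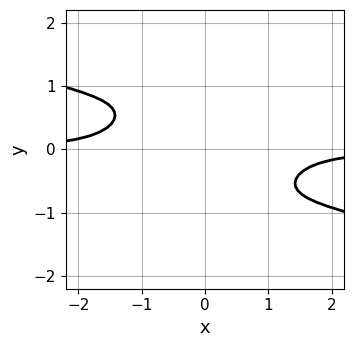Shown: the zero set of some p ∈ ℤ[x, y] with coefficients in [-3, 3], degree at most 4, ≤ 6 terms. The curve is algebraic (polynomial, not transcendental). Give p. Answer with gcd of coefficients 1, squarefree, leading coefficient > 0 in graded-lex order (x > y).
First, deg p = 4. The shape is more complex than any degree-3 curve.
Next, from the axis intercepts and sections: it misses every integer gridline on the y-axis; the curve avoids every integer x-axis point in the box.
Finally, assembling these constraints gives the stated polynomial.

x^3*y + 3*x^2*y^2 + y^4 + 3*x*y + 2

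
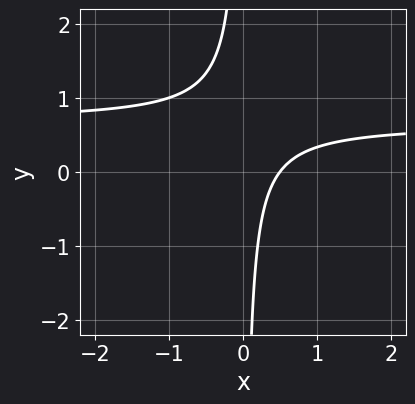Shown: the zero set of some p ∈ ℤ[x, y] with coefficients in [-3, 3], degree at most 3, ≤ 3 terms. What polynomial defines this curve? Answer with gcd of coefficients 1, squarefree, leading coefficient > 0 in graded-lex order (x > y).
3*x*y - 2*x + 1

Degree: the shape is more complex than any degree-1 curve, so deg p = 2.
From the visible intercepts: no y-intercept at any integer in the box.
Solving for integer coefficients yields p as stated.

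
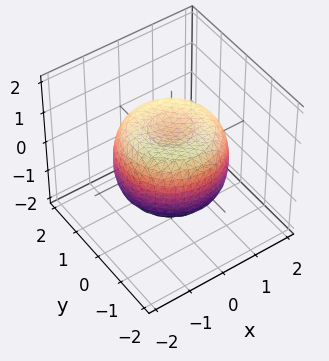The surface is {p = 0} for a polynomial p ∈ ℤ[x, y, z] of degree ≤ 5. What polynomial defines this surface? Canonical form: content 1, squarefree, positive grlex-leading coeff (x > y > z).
1. deg p = 4.
2. By symmetry, the z-axis is an axis of rotation, so x and y enter only as x² + y².
3. Against the integer gridlines: a circular section at z = 0 has radius between 1 and 2.
4. These observations pin down the coefficients.

2*x^4 + 4*x^2*y^2 + 2*y^4 - 3*x^2 - 3*y^2 + 3*z^2 - 2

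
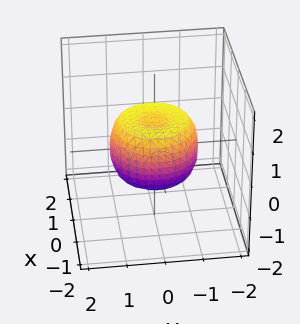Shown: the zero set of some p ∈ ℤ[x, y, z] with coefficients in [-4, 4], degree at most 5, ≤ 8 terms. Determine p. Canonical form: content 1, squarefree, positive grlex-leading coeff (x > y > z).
First, the degree is 4 — the shape is more complex than any degree-3 surface.
Next, by symmetry, every cross-section ⟂ z is a circle, so x, y appear only via x² + y².
Next, observable constraints: a circular section at z = 0 has radius between 1 and 2.
Finally, the integer polynomial consistent with all of this is the stated p.

2*x^4 + 4*x^2*y^2 + 2*y^4 - 2*x^2 - 2*y^2 + 2*z^2 - 1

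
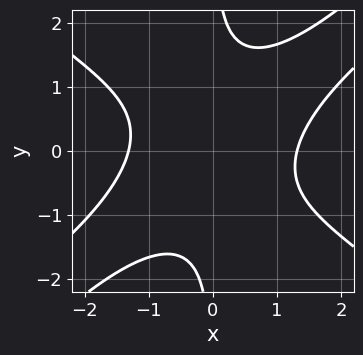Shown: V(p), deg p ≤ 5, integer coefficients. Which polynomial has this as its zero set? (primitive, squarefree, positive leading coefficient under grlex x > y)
1. The degree is 4 — the shape is more complex than any degree-3 curve.
2. Observable constraints: the curve avoids every integer y-axis point in the box.
3. Solving for integer coefficients yields p as stated.

x^4 - x^3*y - 2*x^2*y^2 + 2*x*y^3 - 3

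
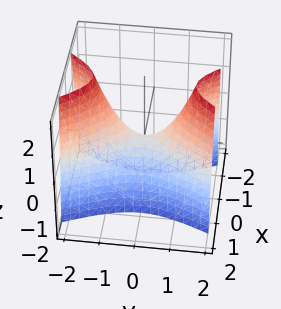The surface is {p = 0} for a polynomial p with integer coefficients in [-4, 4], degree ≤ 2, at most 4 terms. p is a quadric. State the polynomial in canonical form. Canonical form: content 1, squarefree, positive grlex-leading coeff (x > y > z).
3*x^2 - y^2 + z

(a) The degree is 2 — a hyperbolic paraboloid; a quadric.
(b) Symmetries: mirror symmetry x ↦ −x ⇒ only even powers of x; it's symmetric under y → −y, forcing even powers of y.
(c) From the visible intercepts: one y-axis crossing is at y = 0; one z-axis crossing is at z = 0; one x-axis crossing is at x = 0.
(d) The integer polynomial consistent with all of this is the stated p.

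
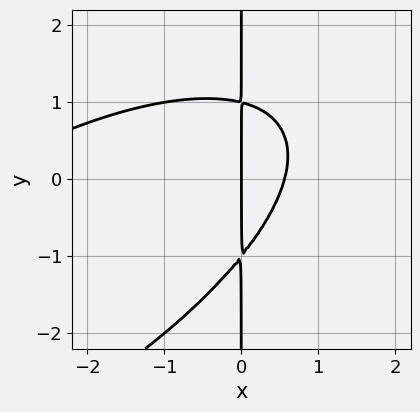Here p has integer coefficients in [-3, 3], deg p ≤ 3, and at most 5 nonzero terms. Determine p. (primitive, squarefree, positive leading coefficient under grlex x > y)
x^3 - 2*x^2*y + 2*x*y^2 + 3*x^2 - 2*x

(a) deg p = 3.
(b) Observable constraints: every point of the y-axis in the box is on the curve; one x-axis crossing is at x = 0.
(c) Putting this together gives p.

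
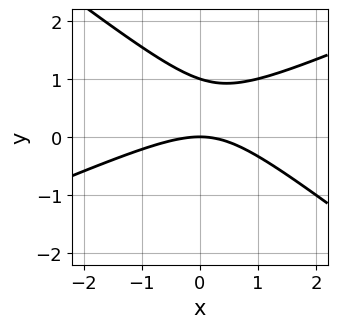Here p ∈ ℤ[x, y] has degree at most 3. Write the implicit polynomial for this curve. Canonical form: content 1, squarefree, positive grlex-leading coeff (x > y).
x^2 - x*y - 3*y^2 + 3*y

(a) Degree: the shape is more complex than any degree-1 curve, so deg p = 2.
(b) Observable constraints: one x-axis crossing is at x = 0; the y-axis gridline crossings are at y ∈ {0, 1}.
(c) The integer polynomial consistent with all of this is the stated p.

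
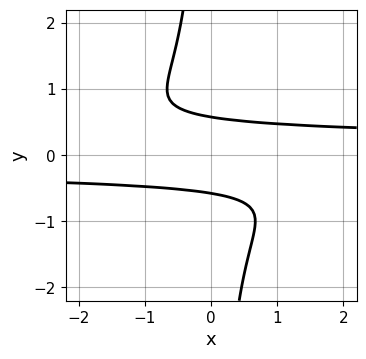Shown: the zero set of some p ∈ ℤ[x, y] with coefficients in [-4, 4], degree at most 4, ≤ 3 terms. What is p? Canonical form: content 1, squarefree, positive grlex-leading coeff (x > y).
3*x*y^3 + 3*y^2 - 1

First, degree: no degree-3 curve has this shape, so deg p = 4.
Then, reading off the gridlines: no x-intercept at any integer in the box.
Finally, together with the visible shape, these determine p as stated.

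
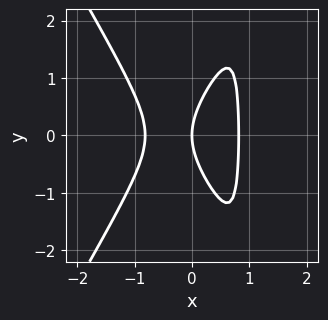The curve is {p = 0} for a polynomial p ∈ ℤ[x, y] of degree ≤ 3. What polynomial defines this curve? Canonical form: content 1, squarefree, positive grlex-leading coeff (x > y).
3*x^3 - x*y^2 + y^2 - 2*x

1. The degree is 3 — no degree-2 curve has this shape.
2. Symmetries: mirror symmetry y ↦ −y ⇒ only even powers of y.
3. Against the integer gridlines: it crosses the x-axis at the gridline x = 0; it meets the y-axis at y = 0 (among the integer gridlines).
4. Assembling these constraints gives the stated polynomial.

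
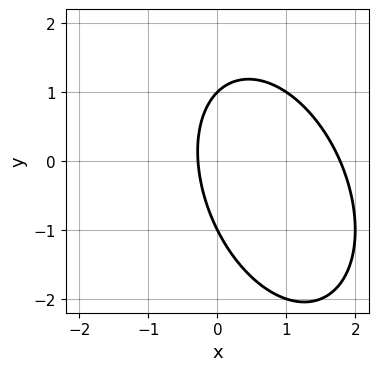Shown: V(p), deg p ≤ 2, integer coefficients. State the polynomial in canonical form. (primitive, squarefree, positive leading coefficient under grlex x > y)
2*x^2 + x*y + y^2 - 3*x - 1

(a) The degree is 2 — no degree-1 curve has this shape.
(b) Reading off the gridlines: the y-axis gridline crossings are at y ∈ {-1, 1}.
(c) Solving for integer coefficients yields p as stated.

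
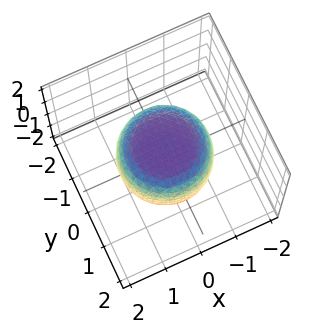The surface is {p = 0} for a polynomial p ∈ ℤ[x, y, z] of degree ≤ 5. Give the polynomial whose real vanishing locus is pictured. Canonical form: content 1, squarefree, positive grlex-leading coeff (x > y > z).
2*x^4 + 4*x^2*y^2 + 2*y^4 - x^2 - y^2 + 3*z^2 - 3

1. Degree: no degree-3 surface has this shape, so deg p = 4.
2. Symmetries: rotational symmetry about the z-axis ⇒ p depends on x, y only through x² + y².
3. From the visible intercepts: among the integer gridlines, it crosses the z-axis at z ∈ {-1, 1}; a circular section at z = -1 has radius between 0 and 1.
4. These observations pin down the coefficients.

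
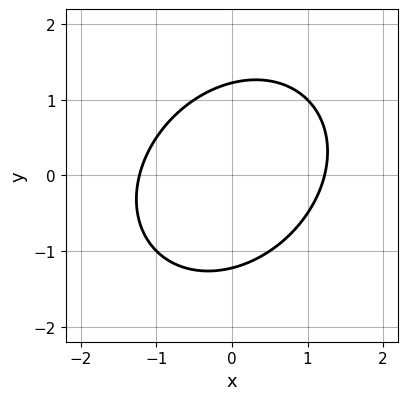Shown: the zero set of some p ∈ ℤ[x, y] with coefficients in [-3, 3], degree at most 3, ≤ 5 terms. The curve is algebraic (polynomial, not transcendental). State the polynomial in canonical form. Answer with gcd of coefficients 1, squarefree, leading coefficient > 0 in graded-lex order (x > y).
(a) The degree is 2 — the shape is more complex than any degree-1 curve.
(b) Solving for integer coefficients yields p as stated.

2*x^2 - x*y + 2*y^2 - 3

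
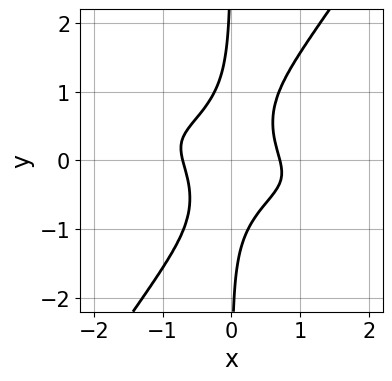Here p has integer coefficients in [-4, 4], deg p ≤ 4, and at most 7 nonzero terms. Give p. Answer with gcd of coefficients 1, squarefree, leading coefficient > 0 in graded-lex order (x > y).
The degree is 4 — a generic line meets the curve in up to 4 points.
Against the integer gridlines: it misses every integer gridline on the y-axis.
Together with the visible shape, these determine p as stated.

2*x^3*y + 3*x^2*y^2 - 3*x*y^3 + 2*x^2 - 1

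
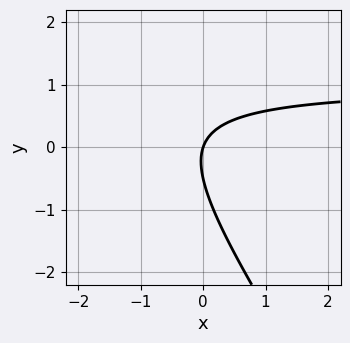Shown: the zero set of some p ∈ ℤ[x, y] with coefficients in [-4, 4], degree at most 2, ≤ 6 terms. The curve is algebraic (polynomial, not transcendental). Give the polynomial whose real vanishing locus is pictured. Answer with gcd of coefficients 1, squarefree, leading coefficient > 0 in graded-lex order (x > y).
1. The degree is 2 — a generic line meets the curve in up to 2 points.
2. From the visible intercepts: one x-axis crossing is at x = 0; one y-axis crossing is at y = 0.
3. Putting this together gives p.

3*x*y + 2*y^2 - 3*x + y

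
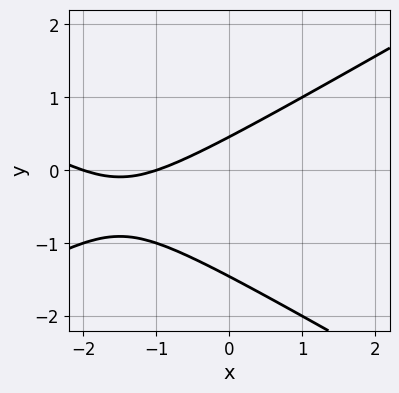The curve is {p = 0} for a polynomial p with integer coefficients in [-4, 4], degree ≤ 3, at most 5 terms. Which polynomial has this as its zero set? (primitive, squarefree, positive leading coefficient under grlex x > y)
x^2 - 3*y^2 + 3*x - 3*y + 2

(a) deg p = 2. The shape is more complex than any degree-1 curve.
(b) From the visible intercepts: the x-axis gridline crossings are at x ∈ {-2, -1}.
(c) Putting this together gives p.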